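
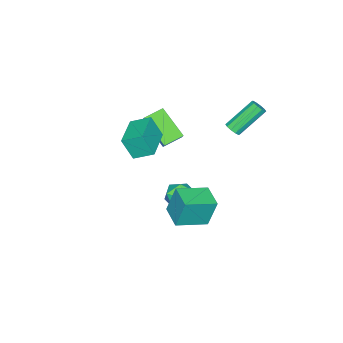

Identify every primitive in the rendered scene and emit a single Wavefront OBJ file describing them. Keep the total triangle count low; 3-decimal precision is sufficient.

v -1.726 1.565 2.667
v -1.385 1.931 2.763
v -2.693 2.782 4.169
v -3.034 2.415 4.073
v -1.571 2.031 2.529
v -2.879 2.881 3.935
v -1.817 1.952 2.348
v -3.125 2.803 3.754
v -2.028 1.726 2.289
v -3.336 2.576 3.695
v -2.124 1.438 2.374
v -3.432 2.288 3.78
v -2.067 1.198 2.571
v -3.375 2.049 3.977
v -1.881 1.099 2.805
v -3.189 1.949 4.211
v -1.635 1.177 2.986
v -2.943 2.028 4.392
v -1.424 1.404 3.045
v -2.732 2.254 4.451
v -1.328 1.692 2.96
v -2.636 2.542 4.366
v -3.254 -3.879 0.892
v -2.069 -3.034 2.233
v -2.839 -2.297 -0.472
v -1.653 -1.452 0.87
v -2.307 -4.508 0.45
v -1.121 -3.663 1.792
v -1.891 -2.926 -0.913
v -0.706 -2.081 0.428
v -0.247 -0.614 -3.127
v 0.027 -1.085 -3.952
v -1.707 -1.255 -3.248
v -1.433 -1.726 -4.073
v -1.053 -1.994 -3.201
v -0.15 -1.598 -3.126
v -1.53 -0.742 -4.074
v -0.627 -0.346 -3.999
v -0.765 -1.164 -4.537
v -0.471 -1.938 -3.997
v -1.209 -0.402 -3.203
v -0.915 -1.176 -2.663
v 1.714 1.568 -1.4
v 1.452 1.986 0.31
v 2.61 2.687 -1.536
v 2.349 3.104 0.174
v 3.151 0.476 -0.914
v 2.89 0.893 0.796
v 4.048 1.594 -1.05
v 3.786 2.012 0.66
v 1.509 -2.078 2.559
v 1.702 -2.678 3.865
v 1.117 -1.022 3.101
v 1.311 -1.622 4.407
v 3.389 -1.398 2.593
v 3.583 -1.998 3.899
v 2.998 -0.342 3.135
v 3.191 -0.942 4.441
f 2 1 5
f 2 5 3
f 3 5 6
f 3 6 4
f 5 1 7
f 5 7 6
f 6 7 8
f 6 8 4
f 7 1 9
f 7 9 8
f 8 9 10
f 8 10 4
f 9 1 11
f 9 11 10
f 10 11 12
f 10 12 4
f 11 1 13
f 11 13 12
f 12 13 14
f 12 14 4
f 13 1 15
f 13 15 14
f 14 15 16
f 14 16 4
f 15 1 17
f 15 17 16
f 16 17 18
f 16 18 4
f 17 1 19
f 17 19 18
f 18 19 20
f 18 20 4
f 19 1 21
f 19 21 20
f 20 21 22
f 20 22 4
f 21 1 2
f 21 2 22
f 22 2 3
f 22 3 4
f 24 26 23
f 27 24 23
f 23 26 25
f 25 27 23
f 24 30 26
f 28 24 27
f 28 30 24
f 26 30 25
f 29 27 25
f 25 30 29
f 29 28 27
f 30 28 29
f 31 42 36
f 31 36 32
f 31 32 38
f 31 38 41
f 31 41 42
f 32 36 40
f 36 42 35
f 42 41 33
f 41 38 37
f 38 32 39
f 34 40 35
f 34 35 33
f 34 33 37
f 34 37 39
f 34 39 40
f 35 40 36
f 33 35 42
f 37 33 41
f 39 37 38
f 40 39 32
f 44 46 43
f 47 44 43
f 43 46 45
f 45 47 43
f 44 50 46
f 48 44 47
f 48 50 44
f 46 50 45
f 49 47 45
f 45 50 49
f 49 48 47
f 50 48 49
f 52 54 51
f 55 52 51
f 51 54 53
f 53 55 51
f 52 58 54
f 56 52 55
f 56 58 52
f 54 58 53
f 57 55 53
f 53 58 57
f 57 56 55
f 58 56 57



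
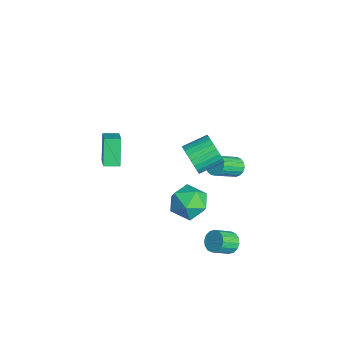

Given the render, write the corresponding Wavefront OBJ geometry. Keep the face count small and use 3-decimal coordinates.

v -3.425 -2.93 -1.286
v -4.376 -2.639 0.068
v -3.244 -2.071 -1.343
v -4.195 -1.78 0.011
v -1.885 -3.18 -0.151
v -2.836 -2.889 1.203
v -1.704 -2.321 -0.208
v -2.655 -2.03 1.146
v 3.284 2.136 -2.891
v 3.748 1.95 -3.306
v 4.019 1.017 -2.585
v 3.556 1.204 -2.169
v 3.902 2.159 -3.093
v 4.173 1.227 -2.372
v 3.89 2.363 -2.826
v 4.161 1.43 -2.104
v 3.716 2.506 -2.575
v 3.988 1.573 -1.854
v 3.426 2.55 -2.41
v 3.698 1.617 -1.688
v 3.099 2.483 -2.373
v 3.37 1.55 -1.652
v 2.821 2.323 -2.475
v 3.092 1.39 -1.754
v 2.667 2.113 -2.688
v 2.938 1.181 -1.967
v 2.679 1.91 -2.956
v 2.95 0.977 -2.234
v 2.852 1.767 -3.206
v 3.124 0.834 -2.485
v 3.142 1.723 -3.372
v 3.414 0.79 -2.65
v 3.47 1.79 -3.408
v 3.741 0.857 -2.687
v 0.369 0.91 -1.621
v 0.964 1.56 -0.904
v 1.496 -0.5 -1.276
v 2.091 0.15 -0.559
v 1.035 -0.171 -0.292
v 0.338 0.7 -0.505
v 2.122 0.36 -1.675
v 1.425 1.231 -1.888
v 2.047 1.22 -0.938
v 1.375 0.892 -0.083
v 1.085 0.168 -2.097
v 0.413 -0.16 -1.242
v 2.066 0.378 3.488
v 2.408 0.681 2.724
v 2.256 2.025 3.188
v 1.914 1.722 3.952
v 2.069 0.669 2.647
v 1.917 2.013 3.111
v 1.731 0.613 2.698
v 1.578 1.957 3.162
v 1.443 0.522 2.869
v 1.291 1.865 3.333
v 1.25 0.408 3.134
v 1.098 1.752 3.599
v 1.181 0.29 3.453
v 1.029 1.634 3.918
v 1.247 0.185 3.778
v 1.095 1.529 4.243
v 1.438 0.11 4.058
v 1.286 1.454 4.523
v 1.724 0.075 4.252
v 1.572 1.419 4.716
v 2.063 0.087 4.329
v 1.911 1.431 4.793
v 2.402 0.143 4.278
v 2.249 1.487 4.742
v 2.689 0.235 4.107
v 2.537 1.578 4.571
v 2.882 0.348 3.841
v 2.73 1.692 4.306
v 2.951 0.466 3.522
v 2.799 1.81 3.987
v 2.885 0.571 3.197
v 2.733 1.915 3.662
v 2.694 0.646 2.917
v 2.542 1.99 3.382
v 0.397 3.238 0.379
v 0.85 3.137 0.015
v 1.376 1.881 1.016
v 0.923 1.982 1.381
v 0.952 3.326 0.198
v 1.477 2.07 1.2
v 0.927 3.494 0.423
v 1.452 2.239 1.425
v 0.78 3.605 0.638
v 1.306 2.349 1.64
v 0.546 3.631 0.793
v 1.072 2.375 1.795
v 0.278 3.567 0.854
v 0.803 2.311 1.856
v 0.037 3.427 0.806
v 0.562 2.172 1.808
v -0.122 3.245 0.66
v 0.404 1.989 1.662
v -0.161 3.06 0.45
v 0.365 1.805 1.452
v -0.073 2.917 0.223
v 0.453 1.661 1.225
v 0.123 2.847 0.033
v 0.649 1.591 1.034
v 0.382 2.866 -0.079
v 0.908 1.611 0.923
v 0.644 2.971 -0.085
v 1.17 1.715 0.916
f 2 4 1
f 5 2 1
f 1 4 3
f 3 5 1
f 2 8 4
f 6 2 5
f 6 8 2
f 4 8 3
f 7 5 3
f 3 8 7
f 7 6 5
f 8 6 7
f 10 9 13
f 10 13 11
f 11 13 14
f 11 14 12
f 13 9 15
f 13 15 14
f 14 15 16
f 14 16 12
f 15 9 17
f 15 17 16
f 16 17 18
f 16 18 12
f 17 9 19
f 17 19 18
f 18 19 20
f 18 20 12
f 19 9 21
f 19 21 20
f 20 21 22
f 20 22 12
f 21 9 23
f 21 23 22
f 22 23 24
f 22 24 12
f 23 9 25
f 23 25 24
f 24 25 26
f 24 26 12
f 25 9 27
f 25 27 26
f 26 27 28
f 26 28 12
f 27 9 29
f 27 29 28
f 28 29 30
f 28 30 12
f 29 9 31
f 29 31 30
f 30 31 32
f 30 32 12
f 31 9 33
f 31 33 32
f 32 33 34
f 32 34 12
f 33 9 10
f 33 10 34
f 34 10 11
f 34 11 12
f 35 46 40
f 35 40 36
f 35 36 42
f 35 42 45
f 35 45 46
f 36 40 44
f 40 46 39
f 46 45 37
f 45 42 41
f 42 36 43
f 38 44 39
f 38 39 37
f 38 37 41
f 38 41 43
f 38 43 44
f 39 44 40
f 37 39 46
f 41 37 45
f 43 41 42
f 44 43 36
f 48 47 51
f 48 51 49
f 49 51 52
f 49 52 50
f 51 47 53
f 51 53 52
f 52 53 54
f 52 54 50
f 53 47 55
f 53 55 54
f 54 55 56
f 54 56 50
f 55 47 57
f 55 57 56
f 56 57 58
f 56 58 50
f 57 47 59
f 57 59 58
f 58 59 60
f 58 60 50
f 59 47 61
f 59 61 60
f 60 61 62
f 60 62 50
f 61 47 63
f 61 63 62
f 62 63 64
f 62 64 50
f 63 47 65
f 63 65 64
f 64 65 66
f 64 66 50
f 65 47 67
f 65 67 66
f 66 67 68
f 66 68 50
f 67 47 69
f 67 69 68
f 68 69 70
f 68 70 50
f 69 47 71
f 69 71 70
f 70 71 72
f 70 72 50
f 71 47 73
f 71 73 72
f 72 73 74
f 72 74 50
f 73 47 75
f 73 75 74
f 74 75 76
f 74 76 50
f 75 47 77
f 75 77 76
f 76 77 78
f 76 78 50
f 77 47 79
f 77 79 78
f 78 79 80
f 78 80 50
f 79 47 48
f 79 48 80
f 80 48 49
f 80 49 50
f 82 81 85
f 82 85 83
f 83 85 86
f 83 86 84
f 85 81 87
f 85 87 86
f 86 87 88
f 86 88 84
f 87 81 89
f 87 89 88
f 88 89 90
f 88 90 84
f 89 81 91
f 89 91 90
f 90 91 92
f 90 92 84
f 91 81 93
f 91 93 92
f 92 93 94
f 92 94 84
f 93 81 95
f 93 95 94
f 94 95 96
f 94 96 84
f 95 81 97
f 95 97 96
f 96 97 98
f 96 98 84
f 97 81 99
f 97 99 98
f 98 99 100
f 98 100 84
f 99 81 101
f 99 101 100
f 100 101 102
f 100 102 84
f 101 81 103
f 101 103 102
f 102 103 104
f 102 104 84
f 103 81 105
f 103 105 104
f 104 105 106
f 104 106 84
f 105 81 107
f 105 107 106
f 106 107 108
f 106 108 84
f 107 81 82
f 107 82 108
f 108 82 83
f 108 83 84



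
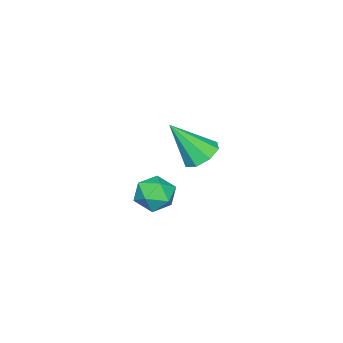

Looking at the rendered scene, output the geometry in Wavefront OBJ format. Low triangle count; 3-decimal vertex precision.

v -2.591 1.413 -2.676
v -1.993 1.677 -2.021
v -2.587 0.023 -2.119
v -1.989 0.287 -1.464
v -2.86 0.599 -1.448
v -2.863 1.458 -1.792
v -1.717 0.242 -2.348
v -1.72 1.101 -2.692
v -1.453 0.954 -1.818
v -2.159 1.174 -1.262
v -2.421 0.526 -2.878
v -3.127 0.746 -2.322
v -1.114 3.649 1.84
v -0.352 3.894 1.714
v -0.526 2.631 3.42
v -0.668 4.281 2.081
v -1.246 4.298 2.307
v -1.746 3.935 2.259
v -1.876 3.404 1.966
v -1.56 3.017 1.599
v -0.983 3 1.373
v -0.483 3.364 1.421
f 1 12 6
f 1 6 2
f 1 2 8
f 1 8 11
f 1 11 12
f 2 6 10
f 6 12 5
f 12 11 3
f 11 8 7
f 8 2 9
f 4 10 5
f 4 5 3
f 4 3 7
f 4 7 9
f 4 9 10
f 5 10 6
f 3 5 12
f 7 3 11
f 9 7 8
f 10 9 2
f 14 13 16
f 14 16 15
f 16 13 17
f 16 17 15
f 17 13 18
f 17 18 15
f 18 13 19
f 18 19 15
f 19 13 20
f 19 20 15
f 20 13 21
f 20 21 15
f 21 13 22
f 21 22 15
f 22 13 14
f 22 14 15



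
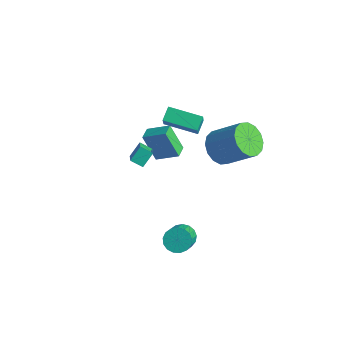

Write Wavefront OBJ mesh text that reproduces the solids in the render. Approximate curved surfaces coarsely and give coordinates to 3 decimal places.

v 1.491 -0.664 -3.151
v 2.049 -0.121 -3.018
v 2.827 -1.213 -1.816
v 2.269 -1.756 -1.949
v 1.78 -0.037 -2.767
v 2.557 -1.129 -1.565
v 1.444 -0.096 -2.604
v 2.221 -1.188 -1.402
v 1.119 -0.286 -2.566
v 1.896 -1.378 -1.364
v 0.879 -0.562 -2.662
v 1.656 -1.654 -1.461
v 0.78 -0.862 -2.87
v 1.557 -1.954 -1.669
v 0.844 -1.116 -3.143
v 1.621 -2.208 -1.941
v 1.056 -1.267 -3.417
v 1.833 -2.359 -2.215
v 1.368 -1.279 -3.63
v 2.145 -2.372 -2.429
v 1.708 -1.151 -3.734
v 2.485 -2.243 -2.532
v 1.999 -0.911 -3.704
v 2.776 -2.003 -2.502
v 2.173 -0.615 -3.547
v 2.95 -1.707 -2.345
v 2.191 -0.329 -3.299
v 2.969 -1.421 -2.098
v -3.048 -0.341 0.498
v -2.197 -1.049 1.27
v -3.064 0.417 1.21
v -2.213 -0.292 1.983
v -2.427 0.012 0.137
v -1.576 -0.697 0.91
v -2.443 0.769 0.85
v -1.592 0.061 1.622
v -3.405 1.902 -1.726
v -4.204 1.626 -0.047
v -3.858 2.663 -1.817
v -4.656 2.387 -0.137
v -2.304 2.633 -1.083
v -3.102 2.357 0.597
v -2.756 3.394 -1.173
v -3.555 3.118 0.506
v 1.488 2.049 3.074
v 2.096 2.434 2.256
v 3.601 3.097 3.687
v 2.992 2.711 4.506
v 1.763 2.865 2.406
v 3.268 3.527 3.838
v 1.357 3.076 2.736
v 2.862 3.739 4.167
v 0.986 3.013 3.156
v 2.49 3.676 4.587
v 0.749 2.691 3.554
v 2.254 3.354 4.985
v 0.71 2.197 3.824
v 2.215 2.86 5.255
v 0.879 1.663 3.893
v 2.384 2.326 5.324
v 1.212 1.233 3.742
v 2.717 1.895 5.174
v 1.618 1.021 3.413
v 3.123 1.684 4.844
v 1.99 1.084 2.993
v 3.494 1.747 4.424
v 2.226 1.406 2.595
v 3.731 2.069 4.026
v 2.265 1.9 2.325
v 3.77 2.563 3.756
v -1.645 0.822 4.023
v -1.949 1.52 4.539
v -2.305 1.499 2.72
v -2.61 2.197 3.237
v 0.03 1.803 3.683
v -0.275 2.501 4.2
v -0.631 2.48 2.381
v -0.935 3.178 2.897
f 2 1 5
f 2 5 3
f 3 5 6
f 3 6 4
f 5 1 7
f 5 7 6
f 6 7 8
f 6 8 4
f 7 1 9
f 7 9 8
f 8 9 10
f 8 10 4
f 9 1 11
f 9 11 10
f 10 11 12
f 10 12 4
f 11 1 13
f 11 13 12
f 12 13 14
f 12 14 4
f 13 1 15
f 13 15 14
f 14 15 16
f 14 16 4
f 15 1 17
f 15 17 16
f 16 17 18
f 16 18 4
f 17 1 19
f 17 19 18
f 18 19 20
f 18 20 4
f 19 1 21
f 19 21 20
f 20 21 22
f 20 22 4
f 21 1 23
f 21 23 22
f 22 23 24
f 22 24 4
f 23 1 25
f 23 25 24
f 24 25 26
f 24 26 4
f 25 1 27
f 25 27 26
f 26 27 28
f 26 28 4
f 27 1 2
f 27 2 28
f 28 2 3
f 28 3 4
f 30 32 29
f 33 30 29
f 29 32 31
f 31 33 29
f 30 36 32
f 34 30 33
f 34 36 30
f 32 36 31
f 35 33 31
f 31 36 35
f 35 34 33
f 36 34 35
f 38 40 37
f 41 38 37
f 37 40 39
f 39 41 37
f 38 44 40
f 42 38 41
f 42 44 38
f 40 44 39
f 43 41 39
f 39 44 43
f 43 42 41
f 44 42 43
f 46 45 49
f 46 49 47
f 47 49 50
f 47 50 48
f 49 45 51
f 49 51 50
f 50 51 52
f 50 52 48
f 51 45 53
f 51 53 52
f 52 53 54
f 52 54 48
f 53 45 55
f 53 55 54
f 54 55 56
f 54 56 48
f 55 45 57
f 55 57 56
f 56 57 58
f 56 58 48
f 57 45 59
f 57 59 58
f 58 59 60
f 58 60 48
f 59 45 61
f 59 61 60
f 60 61 62
f 60 62 48
f 61 45 63
f 61 63 62
f 62 63 64
f 62 64 48
f 63 45 65
f 63 65 64
f 64 65 66
f 64 66 48
f 65 45 67
f 65 67 66
f 66 67 68
f 66 68 48
f 67 45 69
f 67 69 68
f 68 69 70
f 68 70 48
f 69 45 46
f 69 46 70
f 70 46 47
f 70 47 48
f 72 74 71
f 75 72 71
f 71 74 73
f 73 75 71
f 72 78 74
f 76 72 75
f 76 78 72
f 74 78 73
f 77 75 73
f 73 78 77
f 77 76 75
f 78 76 77



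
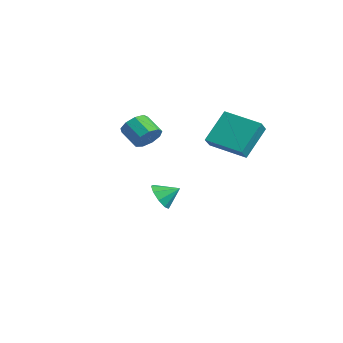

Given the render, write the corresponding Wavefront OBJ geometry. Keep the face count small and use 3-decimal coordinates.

v 1.351 -0.101 2.86
v 1.699 0.232 3.498
v 0.697 0.015 4.159
v 0.349 -0.319 3.52
v 1.429 0.613 3.213
v 0.426 0.395 3.873
v 1.122 0.659 2.762
v 0.119 0.441 3.422
v 0.922 0.35 2.357
v -0.08 0.132 3.018
v 0.923 -0.171 2.187
v -0.079 -0.388 2.848
v 1.125 -0.658 2.332
v 0.122 -0.876 2.993
v 1.432 -0.885 2.724
v 0.43 -1.103 3.384
v 1.702 -0.745 3.179
v 0.699 -0.963 3.84
v 1.807 -0.304 3.485
v 0.805 -0.522 4.145
v 1.721 3.075 1.904
v 1.329 4.405 3.427
v 3.442 4.095 1.456
v 3.05 5.425 2.98
v 2.23 2.495 2.54
v 1.838 3.825 4.064
v 3.951 3.515 2.093
v 3.559 4.845 3.616
v -3.024 3.001 -3.342
v -2.547 3.227 -4.071
v -2.516 3.879 -2.738
v -3.081 3.533 -4.066
v -3.589 3.59 -3.722
v -3.832 3.371 -3.201
v -3.697 2.98 -2.745
v -3.247 2.598 -2.569
v -2.693 2.405 -2.754
v -2.293 2.491 -3.215
v -2.236 2.816 -3.735
f 2 1 5
f 2 5 3
f 3 5 6
f 3 6 4
f 5 1 7
f 5 7 6
f 6 7 8
f 6 8 4
f 7 1 9
f 7 9 8
f 8 9 10
f 8 10 4
f 9 1 11
f 9 11 10
f 10 11 12
f 10 12 4
f 11 1 13
f 11 13 12
f 12 13 14
f 12 14 4
f 13 1 15
f 13 15 14
f 14 15 16
f 14 16 4
f 15 1 17
f 15 17 16
f 16 17 18
f 16 18 4
f 17 1 19
f 17 19 18
f 18 19 20
f 18 20 4
f 19 1 2
f 19 2 20
f 20 2 3
f 20 3 4
f 22 24 21
f 25 22 21
f 21 24 23
f 23 25 21
f 22 28 24
f 26 22 25
f 26 28 22
f 24 28 23
f 27 25 23
f 23 28 27
f 27 26 25
f 28 26 27
f 30 29 32
f 30 32 31
f 32 29 33
f 32 33 31
f 33 29 34
f 33 34 31
f 34 29 35
f 34 35 31
f 35 29 36
f 35 36 31
f 36 29 37
f 36 37 31
f 37 29 38
f 37 38 31
f 38 29 39
f 38 39 31
f 39 29 30
f 39 30 31



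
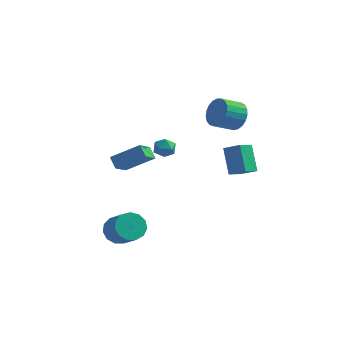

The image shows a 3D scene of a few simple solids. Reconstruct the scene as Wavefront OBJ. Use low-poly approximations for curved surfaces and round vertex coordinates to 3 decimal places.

v 1.754 2.334 -1.46
v 1.143 3.34 -0.033
v 2.188 3.265 -1.93
v 1.577 4.271 -0.503
v 2.763 2.149 -0.897
v 2.152 3.155 0.53
v 3.197 3.08 -1.367
v 2.586 4.086 0.06
v -4.227 -0.543 0.597
v -2.647 -0.084 1.586
v -4.038 0.64 -0.255
v -2.458 1.099 0.734
v -3.762 -0.999 0.066
v -2.182 -0.54 1.055
v -3.573 0.184 -0.786
v -1.993 0.643 0.203
v 2.148 2.33 3.356
v 2.868 1.895 3.839
v 1.952 1.076 4.467
v 1.232 1.51 3.984
v 2.77 2.196 4.088
v 1.854 1.377 4.717
v 2.564 2.521 4.211
v 1.648 1.701 4.839
v 2.286 2.812 4.186
v 1.37 1.993 4.814
v 1.984 3.02 4.017
v 1.069 2.201 4.646
v 1.711 3.108 3.734
v 0.795 2.289 4.363
v 1.513 3.062 3.386
v 0.597 2.243 4.014
v 1.425 2.89 3.032
v 0.509 2.07 3.661
v 1.462 2.62 2.735
v 0.546 1.801 3.363
v 1.617 2.3 2.544
v 0.702 1.481 3.173
v 1.864 1.985 2.494
v 0.949 1.166 3.123
v 2.161 1.73 2.593
v 1.245 0.911 3.222
v 2.455 1.579 2.824
v 1.539 0.759 3.452
v 2.696 1.557 3.147
v 1.78 0.738 3.775
v 2.842 1.669 3.506
v 1.926 0.85 4.134
v -2.892 -3.117 -3.404
v -2.13 -2.682 -3.713
v -1.106 -3.649 -2.544
v -1.868 -4.083 -2.236
v -2.313 -2.395 -3.315
v -1.289 -3.361 -2.146
v -2.679 -2.336 -2.945
v -1.656 -3.303 -1.776
v -3.114 -2.526 -2.721
v -2.09 -3.492 -1.553
v -3.478 -2.903 -2.715
v -2.454 -3.869 -1.546
v -3.656 -3.348 -2.927
v -2.632 -4.314 -1.758
v -3.591 -3.719 -3.29
v -2.567 -4.686 -2.122
v -3.304 -3.9 -3.69
v -2.281 -4.866 -2.522
v -2.887 -3.831 -4
v -1.863 -4.798 -2.831
v -2.471 -3.536 -4.12
v -1.447 -4.503 -2.951
v -2.189 -3.108 -4.013
v -1.165 -4.074 -2.844
v -1.468 -0.673 2.059
v -1.085 -0.483 2.606
v -0.795 -1.557 1.894
v -0.412 -1.367 2.441
v -1.057 -1.604 2.535
v -1.473 -1.058 2.637
v -0.407 -0.982 1.863
v -0.823 -0.436 1.965
v -0.429 -0.674 2.485
v -0.831 -1.058 2.9
v -1.049 -0.982 1.6
v -1.451 -1.366 2.015
f 2 4 1
f 5 2 1
f 1 4 3
f 3 5 1
f 2 8 4
f 6 2 5
f 6 8 2
f 4 8 3
f 7 5 3
f 3 8 7
f 7 6 5
f 8 6 7
f 10 12 9
f 13 10 9
f 9 12 11
f 11 13 9
f 10 16 12
f 14 10 13
f 14 16 10
f 12 16 11
f 15 13 11
f 11 16 15
f 15 14 13
f 16 14 15
f 18 17 21
f 18 21 19
f 19 21 22
f 19 22 20
f 21 17 23
f 21 23 22
f 22 23 24
f 22 24 20
f 23 17 25
f 23 25 24
f 24 25 26
f 24 26 20
f 25 17 27
f 25 27 26
f 26 27 28
f 26 28 20
f 27 17 29
f 27 29 28
f 28 29 30
f 28 30 20
f 29 17 31
f 29 31 30
f 30 31 32
f 30 32 20
f 31 17 33
f 31 33 32
f 32 33 34
f 32 34 20
f 33 17 35
f 33 35 34
f 34 35 36
f 34 36 20
f 35 17 37
f 35 37 36
f 36 37 38
f 36 38 20
f 37 17 39
f 37 39 38
f 38 39 40
f 38 40 20
f 39 17 41
f 39 41 40
f 40 41 42
f 40 42 20
f 41 17 43
f 41 43 42
f 42 43 44
f 42 44 20
f 43 17 45
f 43 45 44
f 44 45 46
f 44 46 20
f 45 17 47
f 45 47 46
f 46 47 48
f 46 48 20
f 47 17 18
f 47 18 48
f 48 18 19
f 48 19 20
f 50 49 53
f 50 53 51
f 51 53 54
f 51 54 52
f 53 49 55
f 53 55 54
f 54 55 56
f 54 56 52
f 55 49 57
f 55 57 56
f 56 57 58
f 56 58 52
f 57 49 59
f 57 59 58
f 58 59 60
f 58 60 52
f 59 49 61
f 59 61 60
f 60 61 62
f 60 62 52
f 61 49 63
f 61 63 62
f 62 63 64
f 62 64 52
f 63 49 65
f 63 65 64
f 64 65 66
f 64 66 52
f 65 49 67
f 65 67 66
f 66 67 68
f 66 68 52
f 67 49 69
f 67 69 68
f 68 69 70
f 68 70 52
f 69 49 71
f 69 71 70
f 70 71 72
f 70 72 52
f 71 49 50
f 71 50 72
f 72 50 51
f 72 51 52
f 73 84 78
f 73 78 74
f 73 74 80
f 73 80 83
f 73 83 84
f 74 78 82
f 78 84 77
f 84 83 75
f 83 80 79
f 80 74 81
f 76 82 77
f 76 77 75
f 76 75 79
f 76 79 81
f 76 81 82
f 77 82 78
f 75 77 84
f 79 75 83
f 81 79 80
f 82 81 74



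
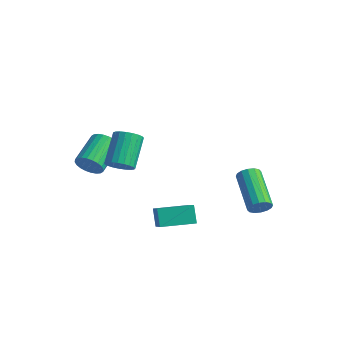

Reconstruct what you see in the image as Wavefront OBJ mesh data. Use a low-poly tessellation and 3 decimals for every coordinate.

v 1.679 -1.475 -1.154
v 3.06 -2.461 -0.04
v 1.241 -1.23 -0.394
v 2.623 -2.216 0.72
v 2.497 -0.244 -1.08
v 3.879 -1.23 0.034
v 2.06 0.001 -0.32
v 3.441 -0.985 0.794
v -0.696 -2.969 2.016
v -0.393 -2.622 1.558
v -0.92 -1.304 2.206
v -1.224 -1.651 2.664
v -0.619 -2.659 1.45
v -1.146 -1.342 2.098
v -0.857 -2.743 1.428
v -1.385 -1.426 2.076
v -1.071 -2.862 1.495
v -1.598 -1.545 2.144
v -1.227 -2.997 1.642
v -1.755 -1.68 2.29
v -1.303 -3.128 1.846
v -1.831 -1.811 2.494
v -1.286 -3.234 2.075
v -1.814 -1.917 2.724
v -1.18 -3.3 2.296
v -1.708 -1.983 2.944
v -1 -3.316 2.474
v -1.527 -1.998 3.122
v -0.774 -3.278 2.582
v -1.301 -1.961 3.23
v -0.535 -3.194 2.604
v -1.063 -1.877 3.252
v -0.322 -3.075 2.536
v -0.849 -1.758 3.185
v -0.165 -2.94 2.39
v -0.693 -1.623 3.038
v -0.089 -2.809 2.186
v -0.617 -1.492 2.834
v -0.106 -2.703 1.956
v -0.634 -1.386 2.605
v -0.212 -2.637 1.736
v -0.74 -1.32 2.384
v 1.23 -2.961 2.877
v 1.714 -2.567 2.791
v 1.114 -1.585 3.917
v 0.63 -1.979 4.003
v 1.538 -2.476 2.619
v 0.938 -1.494 3.745
v 1.31 -2.469 2.491
v 0.71 -1.488 3.617
v 1.067 -2.548 2.43
v 0.467 -1.566 3.556
v 0.853 -2.698 2.446
v 0.253 -1.716 3.572
v 0.704 -2.893 2.537
v 0.104 -1.911 3.663
v 0.646 -3.1 2.687
v 0.046 -2.118 3.813
v 0.689 -3.283 2.869
v 0.089 -2.301 3.995
v 0.825 -3.41 3.053
v 0.225 -2.428 4.179
v 1.032 -3.46 3.206
v 0.432 -2.478 4.332
v 1.273 -3.423 3.303
v 0.672 -2.441 4.429
v 1.506 -3.307 3.326
v 0.906 -2.325 4.452
v 1.692 -3.13 3.271
v 1.092 -2.148 4.397
v 1.798 -2.925 3.148
v 1.198 -1.943 4.274
v 1.806 -2.725 2.978
v 1.205 -1.743 4.104
v 4.125 2.069 -0.375
v 4.465 2.337 -0.053
v 2.894 3.18 0.898
v 2.555 2.911 0.575
v 4.423 2.507 -0.271
v 2.853 3.35 0.679
v 4.302 2.558 -0.518
v 2.731 3.401 0.433
v 4.133 2.479 -0.726
v 2.563 3.322 0.224
v 3.962 2.29 -0.84
v 2.392 3.132 0.11
v 3.835 2.041 -0.83
v 2.265 2.884 0.12
v 3.786 1.8 -0.698
v 2.215 2.643 0.253
v 3.827 1.63 -0.479
v 2.257 2.473 0.471
v 3.949 1.579 -0.233
v 2.378 2.422 0.718
v 4.117 1.658 -0.024
v 2.547 2.501 0.926
v 4.288 1.848 0.09
v 2.718 2.69 1.04
v 4.415 2.096 0.08
v 2.845 2.939 1.03
f 2 4 1
f 5 2 1
f 1 4 3
f 3 5 1
f 2 8 4
f 6 2 5
f 6 8 2
f 4 8 3
f 7 5 3
f 3 8 7
f 7 6 5
f 8 6 7
f 10 9 13
f 10 13 11
f 11 13 14
f 11 14 12
f 13 9 15
f 13 15 14
f 14 15 16
f 14 16 12
f 15 9 17
f 15 17 16
f 16 17 18
f 16 18 12
f 17 9 19
f 17 19 18
f 18 19 20
f 18 20 12
f 19 9 21
f 19 21 20
f 20 21 22
f 20 22 12
f 21 9 23
f 21 23 22
f 22 23 24
f 22 24 12
f 23 9 25
f 23 25 24
f 24 25 26
f 24 26 12
f 25 9 27
f 25 27 26
f 26 27 28
f 26 28 12
f 27 9 29
f 27 29 28
f 28 29 30
f 28 30 12
f 29 9 31
f 29 31 30
f 30 31 32
f 30 32 12
f 31 9 33
f 31 33 32
f 32 33 34
f 32 34 12
f 33 9 35
f 33 35 34
f 34 35 36
f 34 36 12
f 35 9 37
f 35 37 36
f 36 37 38
f 36 38 12
f 37 9 39
f 37 39 38
f 38 39 40
f 38 40 12
f 39 9 41
f 39 41 40
f 40 41 42
f 40 42 12
f 41 9 10
f 41 10 42
f 42 10 11
f 42 11 12
f 44 43 47
f 44 47 45
f 45 47 48
f 45 48 46
f 47 43 49
f 47 49 48
f 48 49 50
f 48 50 46
f 49 43 51
f 49 51 50
f 50 51 52
f 50 52 46
f 51 43 53
f 51 53 52
f 52 53 54
f 52 54 46
f 53 43 55
f 53 55 54
f 54 55 56
f 54 56 46
f 55 43 57
f 55 57 56
f 56 57 58
f 56 58 46
f 57 43 59
f 57 59 58
f 58 59 60
f 58 60 46
f 59 43 61
f 59 61 60
f 60 61 62
f 60 62 46
f 61 43 63
f 61 63 62
f 62 63 64
f 62 64 46
f 63 43 65
f 63 65 64
f 64 65 66
f 64 66 46
f 65 43 67
f 65 67 66
f 66 67 68
f 66 68 46
f 67 43 69
f 67 69 68
f 68 69 70
f 68 70 46
f 69 43 71
f 69 71 70
f 70 71 72
f 70 72 46
f 71 43 73
f 71 73 72
f 72 73 74
f 72 74 46
f 73 43 44
f 73 44 74
f 74 44 45
f 74 45 46
f 76 75 79
f 76 79 77
f 77 79 80
f 77 80 78
f 79 75 81
f 79 81 80
f 80 81 82
f 80 82 78
f 81 75 83
f 81 83 82
f 82 83 84
f 82 84 78
f 83 75 85
f 83 85 84
f 84 85 86
f 84 86 78
f 85 75 87
f 85 87 86
f 86 87 88
f 86 88 78
f 87 75 89
f 87 89 88
f 88 89 90
f 88 90 78
f 89 75 91
f 89 91 90
f 90 91 92
f 90 92 78
f 91 75 93
f 91 93 92
f 92 93 94
f 92 94 78
f 93 75 95
f 93 95 94
f 94 95 96
f 94 96 78
f 95 75 97
f 95 97 96
f 96 97 98
f 96 98 78
f 97 75 99
f 97 99 98
f 98 99 100
f 98 100 78
f 99 75 76
f 99 76 100
f 100 76 77
f 100 77 78



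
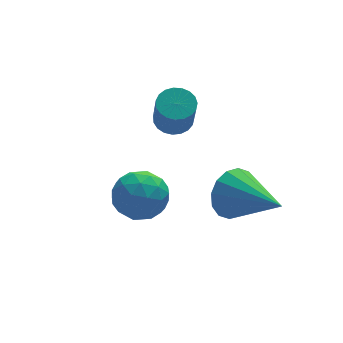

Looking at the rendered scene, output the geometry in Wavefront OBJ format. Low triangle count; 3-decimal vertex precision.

v -0.125 1.554 -1.064
v 0.22 2.032 -0.768
v 0.071 1.303 0.581
v -0.275 0.826 0.284
v -0.037 2.126 -0.746
v -0.186 1.397 0.603
v -0.31 2.12 -0.779
v -0.459 1.391 0.57
v -0.55 2.017 -0.861
v -0.699 1.288 0.487
v -0.717 1.834 -0.979
v -0.866 1.105 0.37
v -0.782 1.602 -1.111
v -0.931 0.873 0.237
v -0.733 1.362 -1.235
v -0.882 0.634 0.113
v -0.579 1.156 -1.33
v -0.729 0.427 0.018
v -0.347 1.018 -1.379
v -0.496 0.289 -0.03
v -0.076 0.973 -1.373
v -0.226 0.244 -0.025
v 0.186 1.029 -1.314
v 0.037 0.3 0.034
v 0.394 1.175 -1.212
v 0.245 0.446 0.137
v 0.513 1.387 -1.084
v 0.364 0.658 0.264
v 0.521 1.628 -0.953
v 0.372 0.899 0.396
v 0.417 1.856 -0.841
v 0.268 1.127 0.507
v -2.017 -1.677 -1.741
v -1.567 -2.137 -1.048
v -3.353 -2.243 -1.252
v -2.903 -2.703 -0.559
v -2.961 -1.759 -0.539
v -2.136 -1.409 -0.842
v -2.784 -2.971 -1.458
v -1.959 -2.621 -1.761
v -2.042 -2.937 -0.873
v -2.151 -2.188 -0.305
v -2.769 -2.192 -1.995
v -2.878 -1.443 -1.427
v -1.675 -1.857 -1.437
v -3.245 -2.523 -0.863
v -3.279 -1.968 -0.851
v -3.015 -2.239 -0.443
v -2.009 -1.429 -1.316
v -1.745 -1.7 -0.909
v -2.564 -1.478 -0.61
v -3.175 -2.68 -1.391
v -2.911 -2.951 -0.984
v -1.905 -2.141 -1.857
v -1.641 -2.412 -1.449
v -2.356 -2.902 -1.69
v -1.69 -2.598 -0.927
v -2.475 -2.931 -0.639
v -2.405 -3.088 -1.168
v -1.92 -2.882 -1.346
v -1.754 -2.158 -0.593
v -2.539 -2.491 -0.305
v -2.573 -1.936 -0.294
v -2.088 -1.73 -0.472
v -2.033 -2.628 -0.49
v -2.381 -1.889 -1.995
v -3.166 -2.222 -1.707
v -2.832 -2.65 -1.828
v -2.347 -2.444 -2.006
v -2.445 -1.449 -1.661
v -3.23 -1.782 -1.373
v -3 -1.498 -0.954
v -2.515 -1.292 -1.132
v -2.887 -1.752 -1.81
v 0.989 -1.047 -3.029
v 1.57 -1.073 -3.817
v 1.851 -2.913 -2.331
v 1.836 -0.82 -3.467
v 1.874 -0.627 -2.999
v 1.675 -0.547 -2.539
v 1.293 -0.601 -2.211
v 0.829 -0.775 -2.101
v 0.408 -1.021 -2.24
v 0.143 -1.275 -2.59
v 0.104 -1.467 -3.058
v 0.303 -1.547 -3.518
v 0.685 -1.493 -3.847
v 1.149 -1.32 -3.956
f 2 1 5
f 2 5 3
f 3 5 6
f 3 6 4
f 5 1 7
f 5 7 6
f 6 7 8
f 6 8 4
f 7 1 9
f 7 9 8
f 8 9 10
f 8 10 4
f 9 1 11
f 9 11 10
f 10 11 12
f 10 12 4
f 11 1 13
f 11 13 12
f 12 13 14
f 12 14 4
f 13 1 15
f 13 15 14
f 14 15 16
f 14 16 4
f 15 1 17
f 15 17 16
f 16 17 18
f 16 18 4
f 17 1 19
f 17 19 18
f 18 19 20
f 18 20 4
f 19 1 21
f 19 21 20
f 20 21 22
f 20 22 4
f 21 1 23
f 21 23 22
f 22 23 24
f 22 24 4
f 23 1 25
f 23 25 24
f 24 25 26
f 24 26 4
f 25 1 27
f 25 27 26
f 26 27 28
f 26 28 4
f 27 1 29
f 27 29 28
f 28 29 30
f 28 30 4
f 29 1 31
f 29 31 30
f 30 31 32
f 30 32 4
f 31 1 2
f 31 2 32
f 32 2 3
f 32 3 4
f 33 70 49
f 70 44 73
f 49 73 38
f 70 73 49
f 33 49 45
f 49 38 50
f 45 50 34
f 49 50 45
f 33 45 54
f 45 34 55
f 54 55 40
f 45 55 54
f 33 54 66
f 54 40 69
f 66 69 43
f 54 69 66
f 33 66 70
f 66 43 74
f 70 74 44
f 66 74 70
f 34 50 61
f 50 38 64
f 61 64 42
f 50 64 61
f 38 73 51
f 73 44 72
f 51 72 37
f 73 72 51
f 44 74 71
f 74 43 67
f 71 67 35
f 74 67 71
f 43 69 68
f 69 40 56
f 68 56 39
f 69 56 68
f 40 55 60
f 55 34 57
f 60 57 41
f 55 57 60
f 36 62 48
f 62 42 63
f 48 63 37
f 62 63 48
f 36 48 46
f 48 37 47
f 46 47 35
f 48 47 46
f 36 46 53
f 46 35 52
f 53 52 39
f 46 52 53
f 36 53 58
f 53 39 59
f 58 59 41
f 53 59 58
f 36 58 62
f 58 41 65
f 62 65 42
f 58 65 62
f 37 63 51
f 63 42 64
f 51 64 38
f 63 64 51
f 35 47 71
f 47 37 72
f 71 72 44
f 47 72 71
f 39 52 68
f 52 35 67
f 68 67 43
f 52 67 68
f 41 59 60
f 59 39 56
f 60 56 40
f 59 56 60
f 42 65 61
f 65 41 57
f 61 57 34
f 65 57 61
f 76 75 78
f 76 78 77
f 78 75 79
f 78 79 77
f 79 75 80
f 79 80 77
f 80 75 81
f 80 81 77
f 81 75 82
f 81 82 77
f 82 75 83
f 82 83 77
f 83 75 84
f 83 84 77
f 84 75 85
f 84 85 77
f 85 75 86
f 85 86 77
f 86 75 87
f 86 87 77
f 87 75 88
f 87 88 77
f 88 75 76
f 88 76 77



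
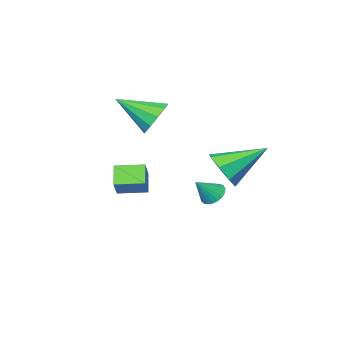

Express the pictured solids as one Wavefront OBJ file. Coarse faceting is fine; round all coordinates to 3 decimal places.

v -1.436 -3.055 0.284
v -0.708 -2.831 -0.283
v -0.264 -4.305 1.296
v -0.704 -2.46 0.171
v -0.98 -2.316 0.669
v -1.431 -2.454 1.02
v -1.883 -2.822 1.089
v -2.164 -3.279 0.851
v -2.168 -3.65 0.397
v -1.892 -3.794 -0.101
v -1.442 -3.656 -0.452
v -0.989 -3.288 -0.521
v -3.585 -1.979 -4.225
v -3.134 -1.999 -4.678
v -2.695 -2.041 -3.335
v -3.158 -1.737 -4.635
v -3.256 -1.517 -4.522
v -3.411 -1.377 -4.357
v -3.596 -1.341 -4.169
v -3.779 -1.415 -3.991
v -3.929 -1.587 -3.853
v -4.019 -1.826 -3.78
v -4.034 -2.092 -3.783
v -3.972 -2.338 -3.863
v -3.843 -2.522 -4.005
v -3.669 -2.612 -4.185
v -3.481 -2.592 -4.372
v -3.311 -2.467 -4.534
v -3.188 -2.257 -4.642
v -1.242 1.566 -1.214
v -0.716 1.482 -0.391
v -2.838 2.414 -0.106
v -0.606 2.139 -0.736
v -0.869 2.461 -1.361
v -1.35 2.258 -1.899
v -1.768 1.651 -2.037
v -1.877 0.994 -1.692
v -1.615 0.672 -1.067
v -1.133 0.874 -0.529
v 0.861 -0.485 -2.555
v 0.403 -1.109 -1.83
v 1.389 0.038 -1.771
v 0.932 -0.586 -1.047
v 1.808 -1.294 -2.653
v 1.351 -1.918 -1.929
v 2.337 -0.771 -1.87
v 1.879 -1.395 -1.145
f 2 1 4
f 2 4 3
f 4 1 5
f 4 5 3
f 5 1 6
f 5 6 3
f 6 1 7
f 6 7 3
f 7 1 8
f 7 8 3
f 8 1 9
f 8 9 3
f 9 1 10
f 9 10 3
f 10 1 11
f 10 11 3
f 11 1 12
f 11 12 3
f 12 1 2
f 12 2 3
f 14 13 16
f 14 16 15
f 16 13 17
f 16 17 15
f 17 13 18
f 17 18 15
f 18 13 19
f 18 19 15
f 19 13 20
f 19 20 15
f 20 13 21
f 20 21 15
f 21 13 22
f 21 22 15
f 22 13 23
f 22 23 15
f 23 13 24
f 23 24 15
f 24 13 25
f 24 25 15
f 25 13 26
f 25 26 15
f 26 13 27
f 26 27 15
f 27 13 28
f 27 28 15
f 28 13 29
f 28 29 15
f 29 13 14
f 29 14 15
f 31 30 33
f 31 33 32
f 33 30 34
f 33 34 32
f 34 30 35
f 34 35 32
f 35 30 36
f 35 36 32
f 36 30 37
f 36 37 32
f 37 30 38
f 37 38 32
f 38 30 39
f 38 39 32
f 39 30 31
f 39 31 32
f 41 43 40
f 44 41 40
f 40 43 42
f 42 44 40
f 41 47 43
f 45 41 44
f 45 47 41
f 43 47 42
f 46 44 42
f 42 47 46
f 46 45 44
f 47 45 46



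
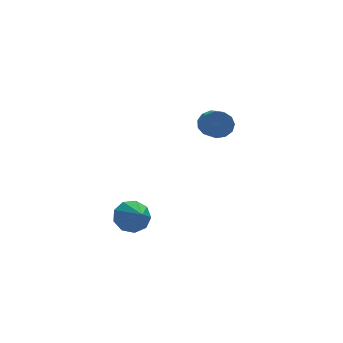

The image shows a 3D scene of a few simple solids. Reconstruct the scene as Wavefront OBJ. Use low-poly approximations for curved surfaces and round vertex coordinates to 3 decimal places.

v 3.02 2.299 1.428
v 3.251 1.976 0.815
v 2.992 0.758 1.36
v 2.76 1.081 1.972
v 3.581 2.014 1.058
v 3.322 0.796 1.603
v 3.733 2.143 1.418
v 3.473 0.924 1.963
v 3.658 2.321 1.781
v 3.398 1.103 2.326
v 3.381 2.493 2.032
v 3.121 1.274 2.577
v 2.989 2.603 2.091
v 2.729 1.384 2.636
v 2.607 2.616 1.939
v 2.347 1.397 2.484
v 2.356 2.529 1.625
v 2.096 1.311 2.17
v 2.316 2.369 1.248
v 2.056 1.151 1.793
v 2.499 2.187 0.928
v 2.239 0.968 1.473
v 2.848 2.041 0.767
v 2.588 0.822 1.312
v -2.429 -3.074 -0.456
v -1.632 -3.105 -0.648
v -2.311 -4.086 0.196
v -1.705 -2.81 -0.177
v -2.116 -2.638 0.164
v -2.674 -2.67 0.214
v -3.117 -2.891 -0.049
v -3.238 -3.198 -0.503
v -2.981 -3.446 -0.935
v -2.465 -3.521 -1.143
v -1.932 -3.386 -1.03
f 2 1 5
f 2 5 3
f 3 5 6
f 3 6 4
f 5 1 7
f 5 7 6
f 6 7 8
f 6 8 4
f 7 1 9
f 7 9 8
f 8 9 10
f 8 10 4
f 9 1 11
f 9 11 10
f 10 11 12
f 10 12 4
f 11 1 13
f 11 13 12
f 12 13 14
f 12 14 4
f 13 1 15
f 13 15 14
f 14 15 16
f 14 16 4
f 15 1 17
f 15 17 16
f 16 17 18
f 16 18 4
f 17 1 19
f 17 19 18
f 18 19 20
f 18 20 4
f 19 1 21
f 19 21 20
f 20 21 22
f 20 22 4
f 21 1 23
f 21 23 22
f 22 23 24
f 22 24 4
f 23 1 2
f 23 2 24
f 24 2 3
f 24 3 4
f 26 25 28
f 26 28 27
f 28 25 29
f 28 29 27
f 29 25 30
f 29 30 27
f 30 25 31
f 30 31 27
f 31 25 32
f 31 32 27
f 32 25 33
f 32 33 27
f 33 25 34
f 33 34 27
f 34 25 35
f 34 35 27
f 35 25 26
f 35 26 27



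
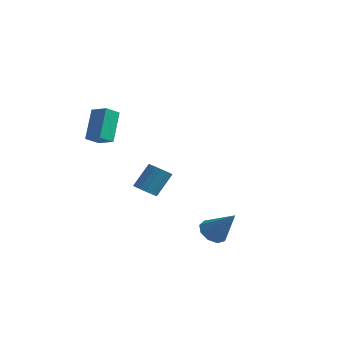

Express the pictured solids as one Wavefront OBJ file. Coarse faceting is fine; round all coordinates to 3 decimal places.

v -3.436 1.297 -3.933
v -2.847 0.986 -3.862
v -2.515 1.891 -2.636
v -3.104 2.203 -2.707
v -2.781 1.229 -4.06
v -2.45 2.135 -2.834
v -2.866 1.489 -4.229
v -2.534 2.394 -3.002
v -3.081 1.704 -4.33
v -2.749 2.61 -3.103
v -3.377 1.827 -4.34
v -3.045 2.732 -3.113
v -3.687 1.828 -4.257
v -3.355 2.733 -3.03
v -3.939 1.707 -4.1
v -3.607 2.613 -2.873
v -4.076 1.493 -3.904
v -3.744 2.398 -2.678
v -4.066 1.234 -3.716
v -3.735 2.139 -2.489
v -3.912 0.989 -3.577
v -3.581 1.894 -2.35
v -3.649 0.815 -3.52
v -3.317 1.72 -2.293
v -3.337 0.752 -3.557
v -3.005 1.657 -2.331
v -3.048 0.813 -3.681
v -2.716 1.718 -2.454
v -3.825 -3.134 1.303
v -4.214 -2.019 2.687
v -3.555 -2.446 0.825
v -3.944 -1.331 2.209
v -2.916 -3.249 1.651
v -3.305 -2.134 3.035
v -2.646 -2.561 1.173
v -3.035 -1.446 2.557
v 1.708 -0.794 -4.371
v 2.305 -0.707 -4.866
v 2.892 -0.806 -2.949
v 2.124 -0.229 -4.712
v 1.749 -0.016 -4.398
v 1.355 -0.166 -4.072
v 1.126 -0.611 -3.885
v 1.17 -1.141 -3.926
v 1.465 -1.509 -4.175
v 1.875 -1.542 -4.516
v 2.206 -1.226 -4.789
f 2 1 5
f 2 5 3
f 3 5 6
f 3 6 4
f 5 1 7
f 5 7 6
f 6 7 8
f 6 8 4
f 7 1 9
f 7 9 8
f 8 9 10
f 8 10 4
f 9 1 11
f 9 11 10
f 10 11 12
f 10 12 4
f 11 1 13
f 11 13 12
f 12 13 14
f 12 14 4
f 13 1 15
f 13 15 14
f 14 15 16
f 14 16 4
f 15 1 17
f 15 17 16
f 16 17 18
f 16 18 4
f 17 1 19
f 17 19 18
f 18 19 20
f 18 20 4
f 19 1 21
f 19 21 20
f 20 21 22
f 20 22 4
f 21 1 23
f 21 23 22
f 22 23 24
f 22 24 4
f 23 1 25
f 23 25 24
f 24 25 26
f 24 26 4
f 25 1 27
f 25 27 26
f 26 27 28
f 26 28 4
f 27 1 2
f 27 2 28
f 28 2 3
f 28 3 4
f 30 32 29
f 33 30 29
f 29 32 31
f 31 33 29
f 30 36 32
f 34 30 33
f 34 36 30
f 32 36 31
f 35 33 31
f 31 36 35
f 35 34 33
f 36 34 35
f 38 37 40
f 38 40 39
f 40 37 41
f 40 41 39
f 41 37 42
f 41 42 39
f 42 37 43
f 42 43 39
f 43 37 44
f 43 44 39
f 44 37 45
f 44 45 39
f 45 37 46
f 45 46 39
f 46 37 47
f 46 47 39
f 47 37 38
f 47 38 39



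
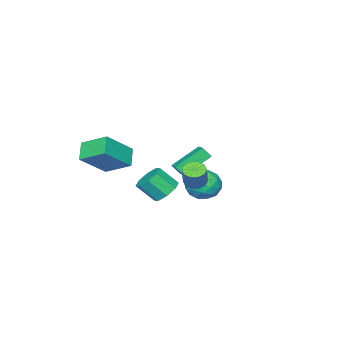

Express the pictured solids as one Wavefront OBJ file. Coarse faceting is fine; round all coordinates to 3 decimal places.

v 2.435 -1.703 0.544
v 1.629 -2.294 1.327
v 2.093 -0.174 1.347
v 1.287 -0.766 2.13
v 4.073 -2.074 1.95
v 3.267 -2.666 2.733
v 3.731 -0.546 2.753
v 2.925 -1.137 3.536
v -3.393 -1.356 -1.698
v -3.15 -1.814 -1.088
v -4.949 -0.663 -0.557
v -4.706 -1.121 0.053
v -2.794 -0.579 -1.353
v -2.551 -1.037 -0.743
v -4.35 0.114 -0.212
v -4.107 -0.344 0.398
v -1.938 1.846 -0.539
v -1.244 1.382 -1.246
v -3.296 1.058 -1.354
v -2.602 0.594 -2.061
v -2.608 0.279 -1.014
v -1.769 0.766 -0.51
v -2.771 1.674 -2.09
v -1.932 2.161 -1.586
v -1.759 1.276 -2.204
v -1.658 0.414 -1.54
v -2.882 2.026 -1.06
v -2.781 1.164 -0.396
v -1.472 1.683 -0.82
v -3.068 0.757 -1.78
v -3.072 0.571 -1.164
v -2.664 0.299 -1.58
v -1.78 1.321 -0.388
v -1.372 1.048 -0.804
v -2.174 0.4 -0.668
v -3.168 1.392 -1.796
v -2.76 1.119 -2.212
v -1.876 2.141 -1.02
v -1.468 1.869 -1.436
v -2.366 2.04 -1.932
v -1.367 1.348 -1.8
v -2.165 0.885 -2.279
v -2.265 1.52 -2.296
v -1.771 1.806 -1.999
v -1.307 0.842 -1.409
v -2.106 0.378 -1.888
v -2.109 0.193 -1.273
v -1.616 0.479 -0.977
v -1.61 0.779 -1.972
v -2.434 2.062 -0.712
v -3.233 1.598 -1.191
v -2.924 1.961 -1.623
v -2.431 2.247 -1.327
v -2.375 1.555 -0.321
v -3.173 1.092 -0.8
v -2.769 0.634 -0.601
v -2.275 0.92 -0.304
v -2.93 1.661 -0.628
v 0.965 3.298 0.872
v 1.279 3.79 0.587
v 1.789 4.135 1.743
v 1.475 3.642 2.028
v 0.92 3.925 0.705
v 1.43 4.269 1.862
v 0.577 3.819 0.887
v 1.087 4.164 2.044
v 0.383 3.515 1.064
v 0.893 3.859 2.22
v 0.411 3.128 1.167
v 0.921 3.472 2.323
v 0.651 2.805 1.157
v 1.161 3.15 2.313
v 1.01 2.671 1.038
v 1.52 3.015 2.195
v 1.353 2.776 0.856
v 1.863 3.121 2.013
v 1.547 3.081 0.68
v 2.057 3.425 1.836
v 1.519 3.468 0.577
v 2.029 3.812 1.733
v 2.022 2.214 0.139
v 2.522 1.801 -0.457
v 3.057 0.974 0.566
v 2.558 1.386 1.161
v 2.831 2.335 -0.186
v 3.366 1.508 0.836
v 2.666 2.798 0.274
v 3.201 1.971 1.297
v 2.124 2.918 0.656
v 2.659 2.091 1.678
v 1.523 2.626 0.734
v 2.058 1.799 1.757
v 1.214 2.092 0.464
v 1.749 1.265 1.486
v 1.379 1.629 0.003
v 1.914 0.802 1.026
v 1.921 1.509 -0.378
v 2.456 0.682 0.644
f 2 4 1
f 5 2 1
f 1 4 3
f 3 5 1
f 2 8 4
f 6 2 5
f 6 8 2
f 4 8 3
f 7 5 3
f 3 8 7
f 7 6 5
f 8 6 7
f 10 12 9
f 13 10 9
f 9 12 11
f 11 13 9
f 10 16 12
f 14 10 13
f 14 16 10
f 12 16 11
f 15 13 11
f 11 16 15
f 15 14 13
f 16 14 15
f 17 54 33
f 54 28 57
f 33 57 22
f 54 57 33
f 17 33 29
f 33 22 34
f 29 34 18
f 33 34 29
f 17 29 38
f 29 18 39
f 38 39 24
f 29 39 38
f 17 38 50
f 38 24 53
f 50 53 27
f 38 53 50
f 17 50 54
f 50 27 58
f 54 58 28
f 50 58 54
f 18 34 45
f 34 22 48
f 45 48 26
f 34 48 45
f 22 57 35
f 57 28 56
f 35 56 21
f 57 56 35
f 28 58 55
f 58 27 51
f 55 51 19
f 58 51 55
f 27 53 52
f 53 24 40
f 52 40 23
f 53 40 52
f 24 39 44
f 39 18 41
f 44 41 25
f 39 41 44
f 20 46 32
f 46 26 47
f 32 47 21
f 46 47 32
f 20 32 30
f 32 21 31
f 30 31 19
f 32 31 30
f 20 30 37
f 30 19 36
f 37 36 23
f 30 36 37
f 20 37 42
f 37 23 43
f 42 43 25
f 37 43 42
f 20 42 46
f 42 25 49
f 46 49 26
f 42 49 46
f 21 47 35
f 47 26 48
f 35 48 22
f 47 48 35
f 19 31 55
f 31 21 56
f 55 56 28
f 31 56 55
f 23 36 52
f 36 19 51
f 52 51 27
f 36 51 52
f 25 43 44
f 43 23 40
f 44 40 24
f 43 40 44
f 26 49 45
f 49 25 41
f 45 41 18
f 49 41 45
f 60 59 63
f 60 63 61
f 61 63 64
f 61 64 62
f 63 59 65
f 63 65 64
f 64 65 66
f 64 66 62
f 65 59 67
f 65 67 66
f 66 67 68
f 66 68 62
f 67 59 69
f 67 69 68
f 68 69 70
f 68 70 62
f 69 59 71
f 69 71 70
f 70 71 72
f 70 72 62
f 71 59 73
f 71 73 72
f 72 73 74
f 72 74 62
f 73 59 75
f 73 75 74
f 74 75 76
f 74 76 62
f 75 59 77
f 75 77 76
f 76 77 78
f 76 78 62
f 77 59 79
f 77 79 78
f 78 79 80
f 78 80 62
f 79 59 60
f 79 60 80
f 80 60 61
f 80 61 62
f 82 81 85
f 82 85 83
f 83 85 86
f 83 86 84
f 85 81 87
f 85 87 86
f 86 87 88
f 86 88 84
f 87 81 89
f 87 89 88
f 88 89 90
f 88 90 84
f 89 81 91
f 89 91 90
f 90 91 92
f 90 92 84
f 91 81 93
f 91 93 92
f 92 93 94
f 92 94 84
f 93 81 95
f 93 95 94
f 94 95 96
f 94 96 84
f 95 81 97
f 95 97 96
f 96 97 98
f 96 98 84
f 97 81 82
f 97 82 98
f 98 82 83
f 98 83 84



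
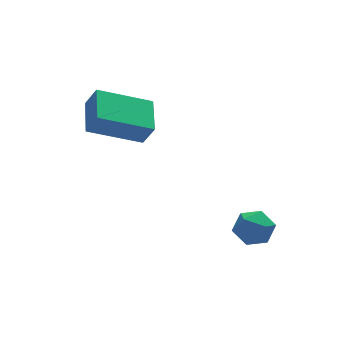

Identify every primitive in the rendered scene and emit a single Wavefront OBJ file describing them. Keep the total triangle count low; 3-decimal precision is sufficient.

v -2.785 2.165 2.26
v -2.495 1.831 3.078
v -2.333 3.47 2.633
v -2.043 3.136 3.451
v -0.957 1.764 1.449
v -0.667 1.43 2.267
v -0.505 3.069 1.822
v -0.215 2.735 2.64
v 1.004 -1.112 -1.455
v 1.505 -0.665 -1.084
v 1.915 -1.915 -1.716
v 2.416 -1.468 -1.345
v 1.874 -1.843 -0.953
v 1.311 -1.347 -0.791
v 2.109 -1.233 -2.009
v 1.546 -0.737 -1.847
v 2.188 -0.739 -1.426
v 2.043 -1.116 -0.774
v 1.377 -1.464 -2.026
v 1.232 -1.841 -1.374
f 2 4 1
f 5 2 1
f 1 4 3
f 3 5 1
f 2 8 4
f 6 2 5
f 6 8 2
f 4 8 3
f 7 5 3
f 3 8 7
f 7 6 5
f 8 6 7
f 9 20 14
f 9 14 10
f 9 10 16
f 9 16 19
f 9 19 20
f 10 14 18
f 14 20 13
f 20 19 11
f 19 16 15
f 16 10 17
f 12 18 13
f 12 13 11
f 12 11 15
f 12 15 17
f 12 17 18
f 13 18 14
f 11 13 20
f 15 11 19
f 17 15 16
f 18 17 10



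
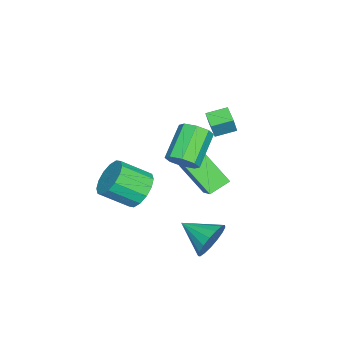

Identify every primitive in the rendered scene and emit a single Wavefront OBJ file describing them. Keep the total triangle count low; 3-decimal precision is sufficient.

v -3.037 0.83 0.806
v -2.609 0.77 1.84
v -3.595 1.782 1.093
v -3.167 1.722 2.126
v -2.253 1.378 0.514
v -1.825 1.318 1.547
v -2.811 2.33 0.8
v -2.383 2.27 1.834
v 2.238 -0.822 -0.713
v 3.256 -0.476 -0.817
v 3.82 -1.832 0.189
v 2.802 -2.178 0.293
v 3.061 -0.218 -0.36
v 3.625 -1.574 0.646
v 2.646 -0.122 0.002
v 3.21 -1.478 1.008
v 2.121 -0.214 0.172
v 2.685 -1.57 1.178
v 1.628 -0.469 0.105
v 2.192 -1.825 1.111
v 1.298 -0.818 -0.181
v 1.862 -2.174 0.825
v 1.22 -1.168 -0.609
v 1.784 -2.524 0.397
v 1.415 -1.426 -1.066
v 1.979 -2.782 -0.06
v 1.83 -1.522 -1.428
v 2.394 -2.878 -0.422
v 2.355 -1.43 -1.598
v 2.919 -2.786 -0.592
v 2.848 -1.175 -1.531
v 3.412 -2.531 -0.525
v 3.178 -0.826 -1.245
v 3.742 -2.182 -0.239
v 1.811 1.088 1.451
v 2.214 0.62 2.05
v 0.572 0.764 3.268
v 0.169 1.232 2.669
v 2.323 1.265 2.119
v 0.68 1.41 3.337
v 2.131 1.807 1.798
v 0.489 1.951 3.016
v 1.753 1.927 1.273
v 0.11 2.071 2.491
v 1.408 1.556 0.852
v -0.234 1.7 2.07
v 1.3 0.91 0.783
v -0.343 1.055 2.001
v 1.491 0.369 1.104
v -0.151 0.513 2.322
v 1.87 0.249 1.629
v 0.227 0.393 2.847
v -2.955 0.323 -1.445
v -1.77 1.045 -0.497
v -2.626 1.714 -2.915
v -1.441 2.436 -1.967
v -2.099 -0.416 -1.953
v -0.914 0.306 -1.005
v -1.77 0.975 -3.423
v -0.585 1.697 -2.475
v 3.349 3.071 -2.503
v 3.817 2.659 -3.373
v 2.971 1.449 -1.937
v 4.198 2.689 -3.032
v 4.384 2.807 -2.569
v 4.334 2.985 -2.092
v 4.058 3.183 -1.709
v 3.619 3.356 -1.507
v 3.119 3.463 -1.534
v 2.672 3.481 -1.783
v 2.38 3.405 -2.197
v 2.31 3.252 -2.68
v 2.478 3.058 -3.124
v 2.846 2.868 -3.425
v 3.329 2.723 -3.515
f 2 4 1
f 5 2 1
f 1 4 3
f 3 5 1
f 2 8 4
f 6 2 5
f 6 8 2
f 4 8 3
f 7 5 3
f 3 8 7
f 7 6 5
f 8 6 7
f 10 9 13
f 10 13 11
f 11 13 14
f 11 14 12
f 13 9 15
f 13 15 14
f 14 15 16
f 14 16 12
f 15 9 17
f 15 17 16
f 16 17 18
f 16 18 12
f 17 9 19
f 17 19 18
f 18 19 20
f 18 20 12
f 19 9 21
f 19 21 20
f 20 21 22
f 20 22 12
f 21 9 23
f 21 23 22
f 22 23 24
f 22 24 12
f 23 9 25
f 23 25 24
f 24 25 26
f 24 26 12
f 25 9 27
f 25 27 26
f 26 27 28
f 26 28 12
f 27 9 29
f 27 29 28
f 28 29 30
f 28 30 12
f 29 9 31
f 29 31 30
f 30 31 32
f 30 32 12
f 31 9 33
f 31 33 32
f 32 33 34
f 32 34 12
f 33 9 10
f 33 10 34
f 34 10 11
f 34 11 12
f 36 35 39
f 36 39 37
f 37 39 40
f 37 40 38
f 39 35 41
f 39 41 40
f 40 41 42
f 40 42 38
f 41 35 43
f 41 43 42
f 42 43 44
f 42 44 38
f 43 35 45
f 43 45 44
f 44 45 46
f 44 46 38
f 45 35 47
f 45 47 46
f 46 47 48
f 46 48 38
f 47 35 49
f 47 49 48
f 48 49 50
f 48 50 38
f 49 35 51
f 49 51 50
f 50 51 52
f 50 52 38
f 51 35 36
f 51 36 52
f 52 36 37
f 52 37 38
f 54 56 53
f 57 54 53
f 53 56 55
f 55 57 53
f 54 60 56
f 58 54 57
f 58 60 54
f 56 60 55
f 59 57 55
f 55 60 59
f 59 58 57
f 60 58 59
f 62 61 64
f 62 64 63
f 64 61 65
f 64 65 63
f 65 61 66
f 65 66 63
f 66 61 67
f 66 67 63
f 67 61 68
f 67 68 63
f 68 61 69
f 68 69 63
f 69 61 70
f 69 70 63
f 70 61 71
f 70 71 63
f 71 61 72
f 71 72 63
f 72 61 73
f 72 73 63
f 73 61 74
f 73 74 63
f 74 61 75
f 74 75 63
f 75 61 62
f 75 62 63



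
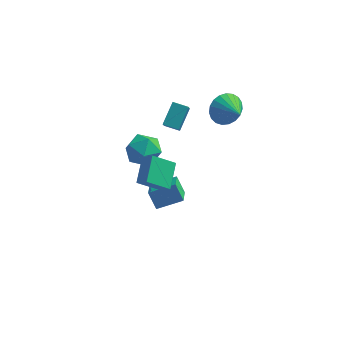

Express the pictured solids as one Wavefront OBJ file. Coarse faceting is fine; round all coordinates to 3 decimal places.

v -1.331 2.891 2.02
v -1.088 1.623 3.414
v -1.059 4.021 3.001
v -0.817 2.753 4.395
v -0.443 2.847 1.825
v -0.201 1.579 3.219
v -0.172 3.977 2.806
v 0.071 2.709 4.2
v 1.916 3.643 3.569
v 2.655 3.943 2.901
v 2.924 2.637 4.231
v 2.714 4.218 3.23
v 2.634 4.394 3.617
v 2.431 4.439 3.996
v 2.138 4.347 4.301
v 1.808 4.134 4.479
v 1.496 3.835 4.5
v 1.256 3.503 4.36
v 1.131 3.195 4.083
v 1.142 2.965 3.717
v 1.286 2.852 3.326
v 1.54 2.875 2.976
v 1.858 3.032 2.729
v 2.187 3.294 2.627
v 2.469 3.616 2.688
v -1.154 -1.555 1.424
v -1.213 -0.088 2.282
v -1.783 -1.285 0.92
v -1.841 0.181 1.777
v -0.039 -0.901 0.383
v -0.097 0.565 1.24
v -0.667 -0.632 -0.122
v -0.726 0.835 0.736
v -3.536 2.884 -0.556
v -3.008 3.452 0.302
v -1.932 2.008 -0.962
v -1.404 2.576 -0.104
v -2.2 1.772 0.138
v -3.19 2.313 0.389
v -1.75 3.147 -1.049
v -2.74 3.688 -0.798
v -1.904 3.614 -0.003
v -2.182 2.765 0.731
v -2.758 2.695 -1.391
v -3.036 1.846 -0.657
v -1.364 1.176 -3.974
v -1.918 1.547 -2.988
v -1.609 2.463 -4.596
v -2.163 2.833 -3.61
v 0.043 1.727 -3.39
v -0.511 2.097 -2.404
v -0.202 3.013 -4.012
v -0.756 3.384 -3.026
f 2 4 1
f 5 2 1
f 1 4 3
f 3 5 1
f 2 8 4
f 6 2 5
f 6 8 2
f 4 8 3
f 7 5 3
f 3 8 7
f 7 6 5
f 8 6 7
f 10 9 12
f 10 12 11
f 12 9 13
f 12 13 11
f 13 9 14
f 13 14 11
f 14 9 15
f 14 15 11
f 15 9 16
f 15 16 11
f 16 9 17
f 16 17 11
f 17 9 18
f 17 18 11
f 18 9 19
f 18 19 11
f 19 9 20
f 19 20 11
f 20 9 21
f 20 21 11
f 21 9 22
f 21 22 11
f 22 9 23
f 22 23 11
f 23 9 24
f 23 24 11
f 24 9 25
f 24 25 11
f 25 9 10
f 25 10 11
f 27 29 26
f 30 27 26
f 26 29 28
f 28 30 26
f 27 33 29
f 31 27 30
f 31 33 27
f 29 33 28
f 32 30 28
f 28 33 32
f 32 31 30
f 33 31 32
f 34 45 39
f 34 39 35
f 34 35 41
f 34 41 44
f 34 44 45
f 35 39 43
f 39 45 38
f 45 44 36
f 44 41 40
f 41 35 42
f 37 43 38
f 37 38 36
f 37 36 40
f 37 40 42
f 37 42 43
f 38 43 39
f 36 38 45
f 40 36 44
f 42 40 41
f 43 42 35
f 47 49 46
f 50 47 46
f 46 49 48
f 48 50 46
f 47 53 49
f 51 47 50
f 51 53 47
f 49 53 48
f 52 50 48
f 48 53 52
f 52 51 50
f 53 51 52



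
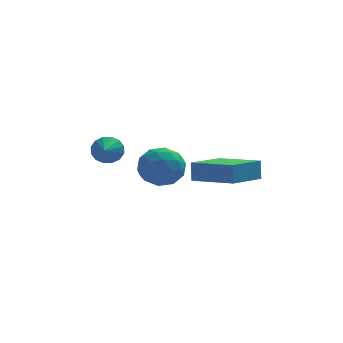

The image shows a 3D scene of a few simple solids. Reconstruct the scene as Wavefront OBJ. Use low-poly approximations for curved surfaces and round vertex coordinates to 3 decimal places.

v 1.702 -0.171 1.501
v 1.697 0.08 2.396
v 0.158 1.153 1.119
v 0.152 1.405 2.015
v 2.968 1.195 1.125
v 2.962 1.447 2.021
v 1.423 2.52 0.744
v 1.418 2.771 1.639
v -3.119 3.552 1.925
v -2.62 3.676 2.415
v -3.281 2.508 2.355
v -2.934 3.788 2.569
v -3.298 3.837 2.55
v -3.614 3.809 2.364
v -3.797 3.713 2.06
v -3.798 3.573 1.72
v -3.618 3.427 1.435
v -3.303 3.315 1.282
v -2.94 3.266 1.3
v -2.624 3.294 1.486
v -2.441 3.39 1.79
v -2.439 3.53 2.13
v -1.725 1.789 2.305
v -1.045 2.605 2.332
v -0.955 1.195 0.888
v -0.275 2.011 0.915
v -0.226 1.253 1.658
v -0.702 1.62 2.533
v -1.298 2.18 0.687
v -1.774 2.547 1.562
v -0.782 2.846 1.332
v -0.119 2.273 1.932
v -1.881 1.527 1.288
v -1.218 0.954 1.888
v -1.452 2.249 2.443
v -0.548 1.551 0.777
v -0.518 1.106 1.213
v -0.119 1.585 1.23
v -1.251 1.67 2.561
v -0.851 2.15 2.577
v -0.37 1.355 2.181
v -1.149 1.65 0.643
v -0.749 2.13 0.659
v -1.881 2.215 1.99
v -1.482 2.694 2.007
v -1.63 2.445 1.039
v -0.898 2.87 1.871
v -0.446 2.521 1.038
v -1.047 2.621 0.904
v -1.327 2.836 1.419
v -0.508 2.534 2.224
v -0.056 2.185 1.391
v -0.027 1.739 1.828
v -0.307 1.955 2.342
v -0.354 2.676 1.636
v -1.944 1.615 1.829
v -1.492 1.266 0.996
v -1.693 1.845 0.878
v -1.973 2.061 1.392
v -1.554 1.279 2.182
v -1.102 0.93 1.349
v -0.673 0.964 1.801
v -0.953 1.179 2.316
v -1.646 1.124 1.584
f 2 4 1
f 5 2 1
f 1 4 3
f 3 5 1
f 2 8 4
f 6 2 5
f 6 8 2
f 4 8 3
f 7 5 3
f 3 8 7
f 7 6 5
f 8 6 7
f 10 9 12
f 10 12 11
f 12 9 13
f 12 13 11
f 13 9 14
f 13 14 11
f 14 9 15
f 14 15 11
f 15 9 16
f 15 16 11
f 16 9 17
f 16 17 11
f 17 9 18
f 17 18 11
f 18 9 19
f 18 19 11
f 19 9 20
f 19 20 11
f 20 9 21
f 20 21 11
f 21 9 22
f 21 22 11
f 22 9 10
f 22 10 11
f 23 60 39
f 60 34 63
f 39 63 28
f 60 63 39
f 23 39 35
f 39 28 40
f 35 40 24
f 39 40 35
f 23 35 44
f 35 24 45
f 44 45 30
f 35 45 44
f 23 44 56
f 44 30 59
f 56 59 33
f 44 59 56
f 23 56 60
f 56 33 64
f 60 64 34
f 56 64 60
f 24 40 51
f 40 28 54
f 51 54 32
f 40 54 51
f 28 63 41
f 63 34 62
f 41 62 27
f 63 62 41
f 34 64 61
f 64 33 57
f 61 57 25
f 64 57 61
f 33 59 58
f 59 30 46
f 58 46 29
f 59 46 58
f 30 45 50
f 45 24 47
f 50 47 31
f 45 47 50
f 26 52 38
f 52 32 53
f 38 53 27
f 52 53 38
f 26 38 36
f 38 27 37
f 36 37 25
f 38 37 36
f 26 36 43
f 36 25 42
f 43 42 29
f 36 42 43
f 26 43 48
f 43 29 49
f 48 49 31
f 43 49 48
f 26 48 52
f 48 31 55
f 52 55 32
f 48 55 52
f 27 53 41
f 53 32 54
f 41 54 28
f 53 54 41
f 25 37 61
f 37 27 62
f 61 62 34
f 37 62 61
f 29 42 58
f 42 25 57
f 58 57 33
f 42 57 58
f 31 49 50
f 49 29 46
f 50 46 30
f 49 46 50
f 32 55 51
f 55 31 47
f 51 47 24
f 55 47 51



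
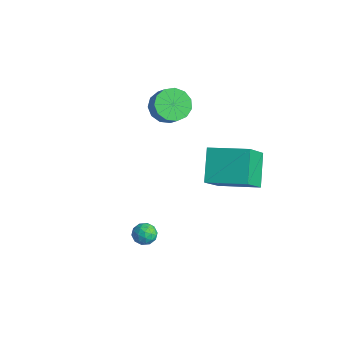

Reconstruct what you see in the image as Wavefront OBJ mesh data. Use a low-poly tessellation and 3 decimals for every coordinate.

v 3.06 -3.002 -2.056
v 3.336 -2.562 -1.661
v 3.384 -3.778 -1.419
v 3.66 -3.338 -1.024
v 3.011 -3.373 -1.07
v 2.811 -2.893 -1.463
v 3.909 -3.447 -1.617
v 3.709 -2.967 -2.01
v 3.861 -2.838 -1.39
v 3.306 -2.792 -1.052
v 3.414 -3.548 -2.028
v 2.859 -3.502 -1.69
v 3.17 -2.714 -1.914
v 3.55 -3.626 -1.166
v 3.169 -3.646 -1.192
v 3.331 -3.388 -0.96
v 2.861 -2.908 -1.798
v 3.023 -2.65 -1.566
v 2.832 -3.126 -1.218
v 3.697 -3.69 -1.514
v 3.859 -3.432 -1.282
v 3.389 -2.952 -2.12
v 3.551 -2.694 -1.888
v 3.888 -3.214 -1.862
v 3.641 -2.617 -1.523
v 3.831 -3.074 -1.149
v 3.978 -3.137 -1.497
v 3.86 -2.855 -1.728
v 3.314 -2.591 -1.324
v 3.505 -3.047 -0.95
v 3.123 -3.067 -0.976
v 3.005 -2.785 -1.208
v 3.623 -2.752 -1.165
v 3.215 -3.293 -2.13
v 3.406 -3.749 -1.756
v 3.715 -3.555 -1.872
v 3.597 -3.273 -2.104
v 2.889 -3.266 -1.931
v 3.079 -3.723 -1.557
v 2.86 -3.485 -1.352
v 2.742 -3.203 -1.583
v 3.097 -3.588 -1.915
v -1.757 1.38 1.946
v -1.065 1.709 1.335
v -0.331 1.628 2.123
v -1.023 1.3 2.734
v -1.279 2.154 1.581
v -0.546 2.074 2.369
v -1.646 2.354 1.942
v -0.912 2.273 2.73
v -2.048 2.245 2.305
v -1.314 2.164 3.093
v -2.357 1.861 2.554
v -1.623 1.78 3.342
v -2.476 1.325 2.609
v -1.742 1.244 3.398
v -2.367 0.806 2.455
v -1.633 0.725 3.243
v -2.064 0.47 2.138
v -1.33 0.389 2.926
v -1.663 0.423 1.761
v -0.93 0.342 2.549
v -1.293 0.68 1.442
v -0.559 0.599 2.23
v -1.07 1.159 1.283
v -0.336 1.078 2.072
v 3.354 1.023 -0.052
v 4.041 -0.25 1.511
v 2.188 1.944 1.211
v 2.876 0.671 2.774
v 4.924 2.409 0.386
v 5.612 1.136 1.949
v 3.759 3.33 1.649
v 4.446 2.057 3.212
f 1 38 17
f 38 12 41
f 17 41 6
f 38 41 17
f 1 17 13
f 17 6 18
f 13 18 2
f 17 18 13
f 1 13 22
f 13 2 23
f 22 23 8
f 13 23 22
f 1 22 34
f 22 8 37
f 34 37 11
f 22 37 34
f 1 34 38
f 34 11 42
f 38 42 12
f 34 42 38
f 2 18 29
f 18 6 32
f 29 32 10
f 18 32 29
f 6 41 19
f 41 12 40
f 19 40 5
f 41 40 19
f 12 42 39
f 42 11 35
f 39 35 3
f 42 35 39
f 11 37 36
f 37 8 24
f 36 24 7
f 37 24 36
f 8 23 28
f 23 2 25
f 28 25 9
f 23 25 28
f 4 30 16
f 30 10 31
f 16 31 5
f 30 31 16
f 4 16 14
f 16 5 15
f 14 15 3
f 16 15 14
f 4 14 21
f 14 3 20
f 21 20 7
f 14 20 21
f 4 21 26
f 21 7 27
f 26 27 9
f 21 27 26
f 4 26 30
f 26 9 33
f 30 33 10
f 26 33 30
f 5 31 19
f 31 10 32
f 19 32 6
f 31 32 19
f 3 15 39
f 15 5 40
f 39 40 12
f 15 40 39
f 7 20 36
f 20 3 35
f 36 35 11
f 20 35 36
f 9 27 28
f 27 7 24
f 28 24 8
f 27 24 28
f 10 33 29
f 33 9 25
f 29 25 2
f 33 25 29
f 44 43 47
f 44 47 45
f 45 47 48
f 45 48 46
f 47 43 49
f 47 49 48
f 48 49 50
f 48 50 46
f 49 43 51
f 49 51 50
f 50 51 52
f 50 52 46
f 51 43 53
f 51 53 52
f 52 53 54
f 52 54 46
f 53 43 55
f 53 55 54
f 54 55 56
f 54 56 46
f 55 43 57
f 55 57 56
f 56 57 58
f 56 58 46
f 57 43 59
f 57 59 58
f 58 59 60
f 58 60 46
f 59 43 61
f 59 61 60
f 60 61 62
f 60 62 46
f 61 43 63
f 61 63 62
f 62 63 64
f 62 64 46
f 63 43 65
f 63 65 64
f 64 65 66
f 64 66 46
f 65 43 44
f 65 44 66
f 66 44 45
f 66 45 46
f 68 70 67
f 71 68 67
f 67 70 69
f 69 71 67
f 68 74 70
f 72 68 71
f 72 74 68
f 70 74 69
f 73 71 69
f 69 74 73
f 73 72 71
f 74 72 73



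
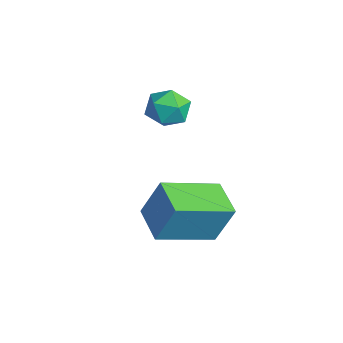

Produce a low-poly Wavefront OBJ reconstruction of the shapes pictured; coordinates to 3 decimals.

v -0.991 0.457 -2.642
v -0.738 0.904 -1.448
v -1.079 2.119 -3.245
v -0.826 2.566 -2.05
v 0.126 0.434 -2.87
v 0.379 0.881 -1.675
v 0.038 2.096 -3.472
v 0.291 2.543 -2.278
v -2.102 2.264 0.363
v -1.746 1.961 -0.106
v -2.694 1.379 0.486
v -2.338 1.076 0.017
v -2.061 1.22 0.601
v -1.695 1.766 0.525
v -2.745 1.574 -0.145
v -2.379 2.12 -0.221
v -2.144 1.534 -0.42
v -1.721 1.315 0.041
v -2.719 2.025 0.339
v -2.296 1.806 0.8
f 2 4 1
f 5 2 1
f 1 4 3
f 3 5 1
f 2 8 4
f 6 2 5
f 6 8 2
f 4 8 3
f 7 5 3
f 3 8 7
f 7 6 5
f 8 6 7
f 9 20 14
f 9 14 10
f 9 10 16
f 9 16 19
f 9 19 20
f 10 14 18
f 14 20 13
f 20 19 11
f 19 16 15
f 16 10 17
f 12 18 13
f 12 13 11
f 12 11 15
f 12 15 17
f 12 17 18
f 13 18 14
f 11 13 20
f 15 11 19
f 17 15 16
f 18 17 10



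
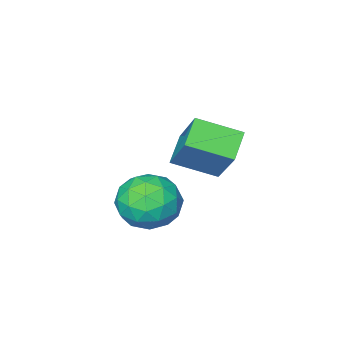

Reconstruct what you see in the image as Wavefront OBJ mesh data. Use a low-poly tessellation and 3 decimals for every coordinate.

v -1.746 -0.773 -2.635
v -1.395 0.533 -0.99
v -0.888 -0.17 -3.298
v -0.537 1.137 -1.653
v -0.543 -1.837 -2.047
v -0.192 -0.53 -0.402
v 0.315 -1.233 -2.71
v 0.666 0.073 -1.065
v 1.55 1.037 -2.953
v 2.47 1.665 -3.223
v 2.63 -0.145 -2.017
v 3.55 0.483 -2.287
v 2.767 0.898 -1.561
v 2.1 1.628 -2.139
v 3 -0.108 -3.101
v 2.333 0.622 -3.679
v 3.367 0.956 -3.315
v 3.223 1.578 -2.363
v 1.877 -0.058 -2.877
v 1.733 0.564 -1.925
v 1.915 1.455 -3.17
v 3.185 0.065 -2.07
v 2.724 0.309 -1.643
v 3.265 0.678 -1.802
v 1.697 1.433 -2.533
v 2.238 1.802 -2.692
v 2.413 1.351 -1.715
v 2.862 -0.282 -2.548
v 3.403 0.087 -2.707
v 1.835 0.842 -3.438
v 2.376 1.211 -3.597
v 2.687 0.169 -3.525
v 2.983 1.407 -3.383
v 3.618 0.712 -2.833
v 3.295 0.365 -3.311
v 2.903 0.794 -3.651
v 2.899 1.773 -2.823
v 3.533 1.078 -2.273
v 3.073 1.322 -1.846
v 2.681 1.751 -2.186
v 3.425 1.356 -2.877
v 1.567 0.442 -2.967
v 2.201 -0.253 -2.417
v 2.419 -0.231 -3.054
v 2.027 0.198 -3.394
v 1.482 0.808 -2.407
v 2.117 0.113 -1.857
v 2.197 0.726 -1.589
v 1.805 1.155 -1.929
v 1.675 0.164 -2.363
f 2 4 1
f 5 2 1
f 1 4 3
f 3 5 1
f 2 8 4
f 6 2 5
f 6 8 2
f 4 8 3
f 7 5 3
f 3 8 7
f 7 6 5
f 8 6 7
f 9 46 25
f 46 20 49
f 25 49 14
f 46 49 25
f 9 25 21
f 25 14 26
f 21 26 10
f 25 26 21
f 9 21 30
f 21 10 31
f 30 31 16
f 21 31 30
f 9 30 42
f 30 16 45
f 42 45 19
f 30 45 42
f 9 42 46
f 42 19 50
f 46 50 20
f 42 50 46
f 10 26 37
f 26 14 40
f 37 40 18
f 26 40 37
f 14 49 27
f 49 20 48
f 27 48 13
f 49 48 27
f 20 50 47
f 50 19 43
f 47 43 11
f 50 43 47
f 19 45 44
f 45 16 32
f 44 32 15
f 45 32 44
f 16 31 36
f 31 10 33
f 36 33 17
f 31 33 36
f 12 38 24
f 38 18 39
f 24 39 13
f 38 39 24
f 12 24 22
f 24 13 23
f 22 23 11
f 24 23 22
f 12 22 29
f 22 11 28
f 29 28 15
f 22 28 29
f 12 29 34
f 29 15 35
f 34 35 17
f 29 35 34
f 12 34 38
f 34 17 41
f 38 41 18
f 34 41 38
f 13 39 27
f 39 18 40
f 27 40 14
f 39 40 27
f 11 23 47
f 23 13 48
f 47 48 20
f 23 48 47
f 15 28 44
f 28 11 43
f 44 43 19
f 28 43 44
f 17 35 36
f 35 15 32
f 36 32 16
f 35 32 36
f 18 41 37
f 41 17 33
f 37 33 10
f 41 33 37



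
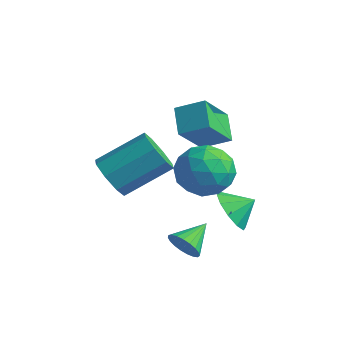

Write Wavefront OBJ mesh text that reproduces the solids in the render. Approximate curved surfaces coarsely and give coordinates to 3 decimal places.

v -0.997 -1.354 4.651
v -0.043 -0.796 5.167
v -1.003 -0.045 3.246
v -0.049 0.513 3.763
v -0.211 -2.073 3.977
v 0.743 -1.515 4.494
v -0.217 -0.764 2.573
v 0.737 -0.206 3.089
v 1.954 -4.368 0.386
v 2.407 -4.582 0.86
v 1.986 -3.172 0.894
v 2.579 -4.496 0.647
v 2.644 -4.388 0.389
v 2.589 -4.277 0.131
v 2.424 -4.181 -0.084
v 2.178 -4.118 -0.217
v 1.893 -4.098 -0.246
v 1.619 -4.124 -0.166
v 1.403 -4.193 0.01
v 1.282 -4.292 0.25
v 1.277 -4.404 0.514
v 1.389 -4.51 0.756
v 1.599 -4.591 0.934
v 1.871 -4.634 1.017
v 2.156 -4.631 0.991
v 1.377 -1.014 0.014
v 2.135 -1.247 -0.545
v 1.963 -0.386 0.546
v 1.857 -0.777 -0.795
v 1.396 -0.399 -0.735
v 0.928 -0.255 -0.389
v 0.632 -0.401 0.111
v 0.62 -0.782 0.574
v 0.897 -1.251 0.823
v 1.358 -1.63 0.764
v 1.826 -1.774 0.418
v 2.123 -1.627 -0.082
v 0.195 -1.779 2.797
v 0.875 -1.805 1.849
v 1.485 -2.775 3.751
v 2.165 -2.801 2.803
v 1.994 -1.796 3.37
v 1.196 -1.18 2.781
v 1.164 -3.4 2.819
v 0.366 -2.784 2.23
v 1.474 -2.807 1.863
v 1.987 -1.816 2.203
v 0.373 -2.764 3.397
v 0.886 -1.773 3.737
v 0.422 -1.705 2.239
v 1.938 -2.875 3.361
v 1.838 -2.284 3.694
v 2.238 -2.3 3.137
v 0.61 -1.337 2.787
v 1.01 -1.353 2.23
v 1.668 -1.347 3.124
v 1.35 -3.227 3.37
v 1.75 -3.243 2.813
v 0.122 -2.28 2.463
v 0.522 -2.296 1.906
v 0.692 -3.233 2.476
v 1.173 -2.309 1.69
v 1.932 -2.894 2.251
v 1.343 -3.246 2.26
v 0.874 -2.885 1.914
v 1.475 -1.726 1.89
v 2.233 -2.312 2.451
v 2.133 -1.721 2.784
v 1.664 -1.359 2.438
v 1.827 -2.315 1.898
v 0.127 -2.268 3.149
v 0.885 -2.854 3.71
v 0.696 -3.221 3.162
v 0.227 -2.859 2.816
v 0.428 -1.686 3.349
v 1.187 -2.271 3.91
v 1.486 -1.695 3.686
v 1.017 -1.334 3.34
v 0.533 -2.265 3.702
v -2.485 -3.198 1.227
v -1.722 -3.285 0.652
v -0.712 -1.728 1.757
v -1.475 -1.642 2.333
v -2.207 -2.793 0.403
v -1.197 -1.236 1.508
v -2.856 -2.538 0.637
v -1.845 -0.982 1.742
v -3.287 -2.67 1.217
v -2.277 -1.114 2.322
v -3.248 -3.112 1.803
v -2.238 -1.555 2.908
v -2.763 -3.604 2.052
v -1.753 -2.047 3.157
v -2.115 -3.858 1.818
v -1.104 -2.302 2.923
v -1.683 -3.726 1.238
v -0.673 -2.17 2.343
f 2 4 1
f 5 2 1
f 1 4 3
f 3 5 1
f 2 8 4
f 6 2 5
f 6 8 2
f 4 8 3
f 7 5 3
f 3 8 7
f 7 6 5
f 8 6 7
f 10 9 12
f 10 12 11
f 12 9 13
f 12 13 11
f 13 9 14
f 13 14 11
f 14 9 15
f 14 15 11
f 15 9 16
f 15 16 11
f 16 9 17
f 16 17 11
f 17 9 18
f 17 18 11
f 18 9 19
f 18 19 11
f 19 9 20
f 19 20 11
f 20 9 21
f 20 21 11
f 21 9 22
f 21 22 11
f 22 9 23
f 22 23 11
f 23 9 24
f 23 24 11
f 24 9 25
f 24 25 11
f 25 9 10
f 25 10 11
f 27 26 29
f 27 29 28
f 29 26 30
f 29 30 28
f 30 26 31
f 30 31 28
f 31 26 32
f 31 32 28
f 32 26 33
f 32 33 28
f 33 26 34
f 33 34 28
f 34 26 35
f 34 35 28
f 35 26 36
f 35 36 28
f 36 26 37
f 36 37 28
f 37 26 27
f 37 27 28
f 38 75 54
f 75 49 78
f 54 78 43
f 75 78 54
f 38 54 50
f 54 43 55
f 50 55 39
f 54 55 50
f 38 50 59
f 50 39 60
f 59 60 45
f 50 60 59
f 38 59 71
f 59 45 74
f 71 74 48
f 59 74 71
f 38 71 75
f 71 48 79
f 75 79 49
f 71 79 75
f 39 55 66
f 55 43 69
f 66 69 47
f 55 69 66
f 43 78 56
f 78 49 77
f 56 77 42
f 78 77 56
f 49 79 76
f 79 48 72
f 76 72 40
f 79 72 76
f 48 74 73
f 74 45 61
f 73 61 44
f 74 61 73
f 45 60 65
f 60 39 62
f 65 62 46
f 60 62 65
f 41 67 53
f 67 47 68
f 53 68 42
f 67 68 53
f 41 53 51
f 53 42 52
f 51 52 40
f 53 52 51
f 41 51 58
f 51 40 57
f 58 57 44
f 51 57 58
f 41 58 63
f 58 44 64
f 63 64 46
f 58 64 63
f 41 63 67
f 63 46 70
f 67 70 47
f 63 70 67
f 42 68 56
f 68 47 69
f 56 69 43
f 68 69 56
f 40 52 76
f 52 42 77
f 76 77 49
f 52 77 76
f 44 57 73
f 57 40 72
f 73 72 48
f 57 72 73
f 46 64 65
f 64 44 61
f 65 61 45
f 64 61 65
f 47 70 66
f 70 46 62
f 66 62 39
f 70 62 66
f 81 80 84
f 81 84 82
f 82 84 85
f 82 85 83
f 84 80 86
f 84 86 85
f 85 86 87
f 85 87 83
f 86 80 88
f 86 88 87
f 87 88 89
f 87 89 83
f 88 80 90
f 88 90 89
f 89 90 91
f 89 91 83
f 90 80 92
f 90 92 91
f 91 92 93
f 91 93 83
f 92 80 94
f 92 94 93
f 93 94 95
f 93 95 83
f 94 80 96
f 94 96 95
f 95 96 97
f 95 97 83
f 96 80 81
f 96 81 97
f 97 81 82
f 97 82 83

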